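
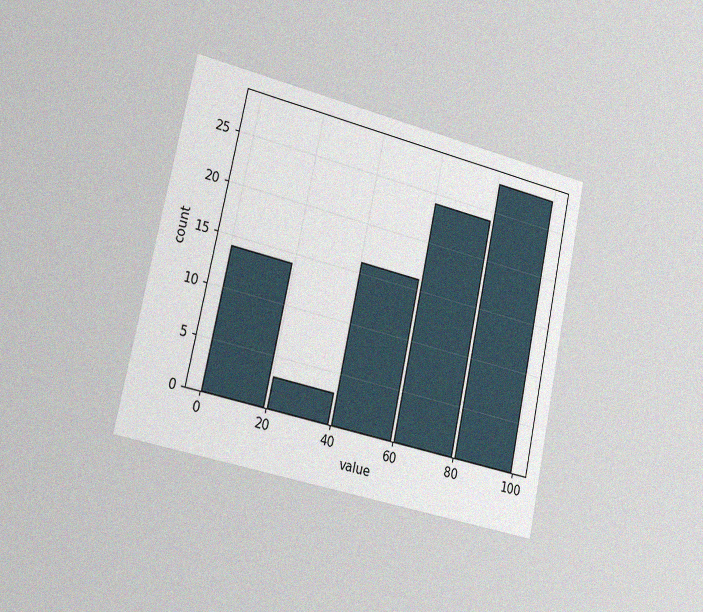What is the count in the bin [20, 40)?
The chart is tilted about 12° clockwise and viewed slightly from the left, with some photo noise. The [20, 40) bin has height 3.

3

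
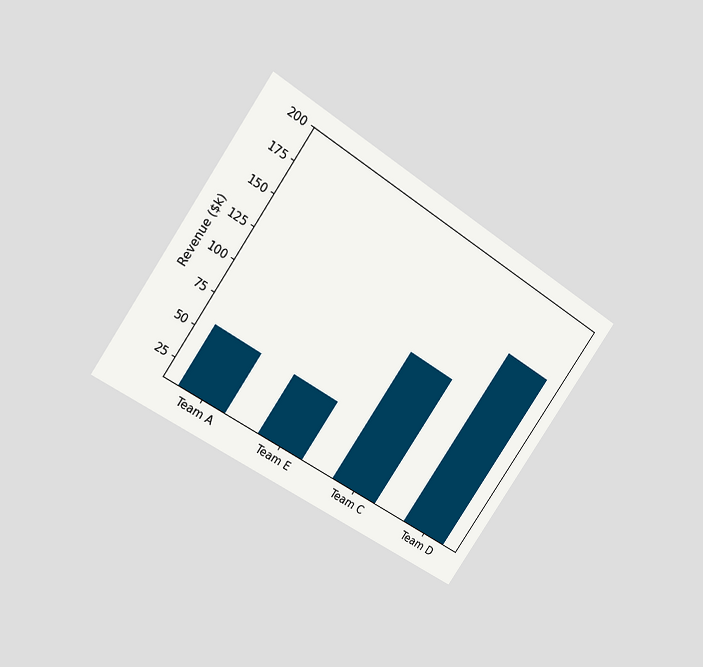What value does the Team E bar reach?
The chart is tilted about 34° clockwise and viewed at a slight angle. Reading along the chart's y-axis, the Team E bar reaches $57k.

$57k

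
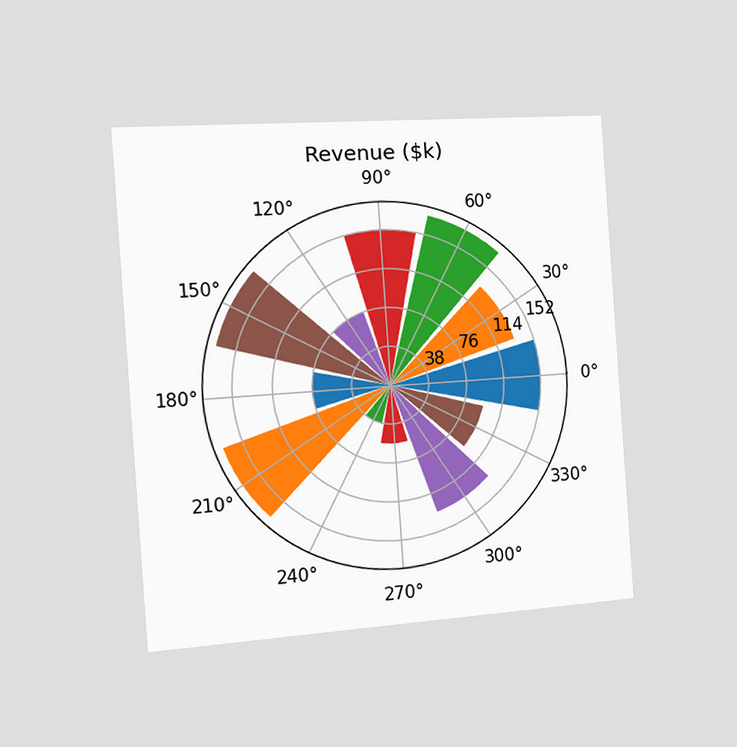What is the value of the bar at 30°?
The chart is tilted about 4° counter-clockwise and viewed slightly from the left. The bar at 30° reaches $133k on the radial axis.

$133k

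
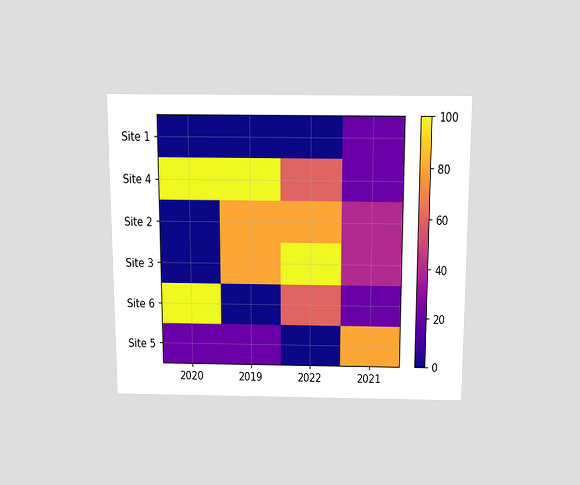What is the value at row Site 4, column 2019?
100

The chart is viewed slightly from above. Matching cell (Site 4, 2019) against the colorbar gives 100.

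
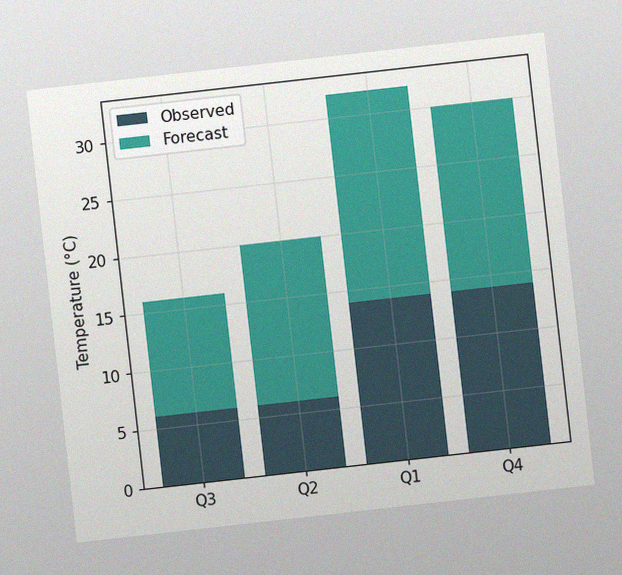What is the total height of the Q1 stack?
32°C

The chart is tilted about 6° counter-clockwise, with some photo noise. The Q1 stack's top reaches 32°C on the y-axis.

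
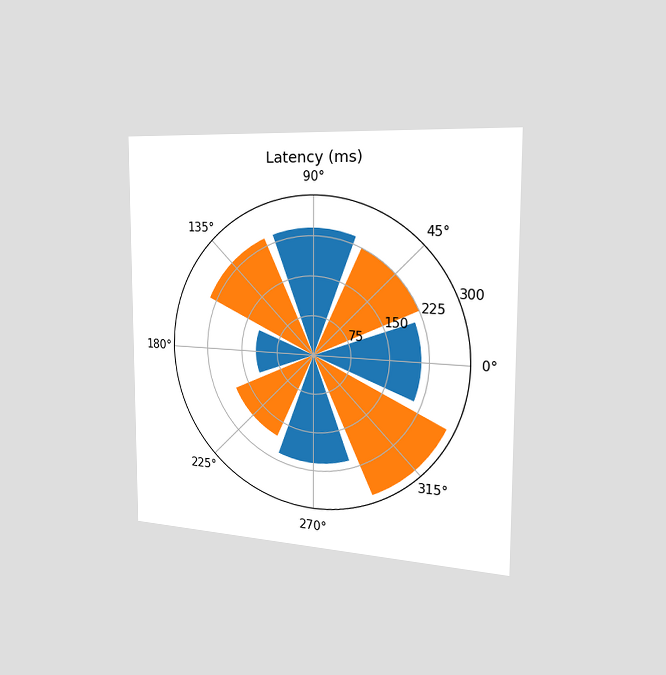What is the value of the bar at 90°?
The chart is viewed slightly from the right. The bar at 90° reaches 240ms on the radial axis.

240ms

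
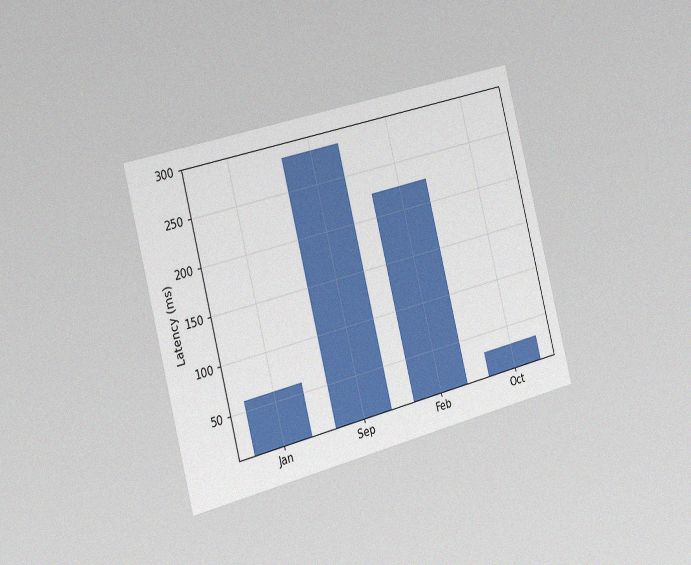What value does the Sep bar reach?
285ms

The chart is tilted about 14° counter-clockwise and viewed slightly from the left, with some photo noise. Reading along the chart's y-axis, the Sep bar reaches 285ms.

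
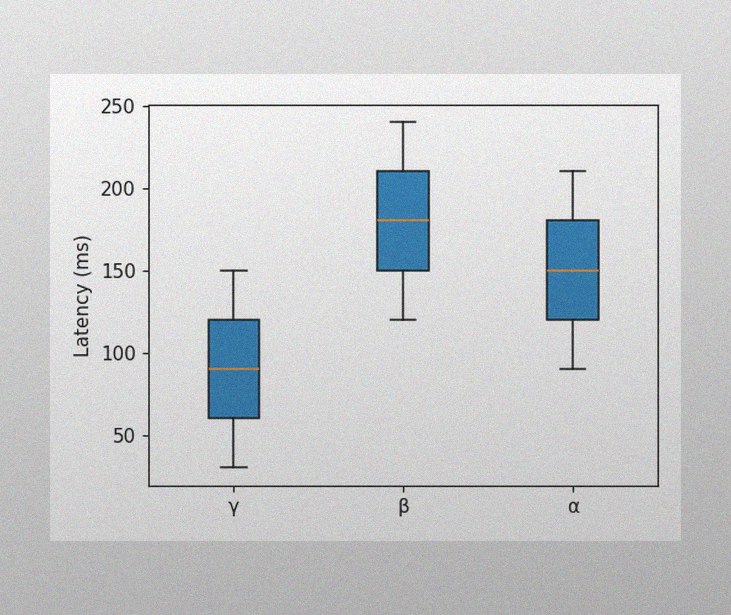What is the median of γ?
The image has some photo noise and uneven lighting. The median line in the γ box sits at 90ms.

90ms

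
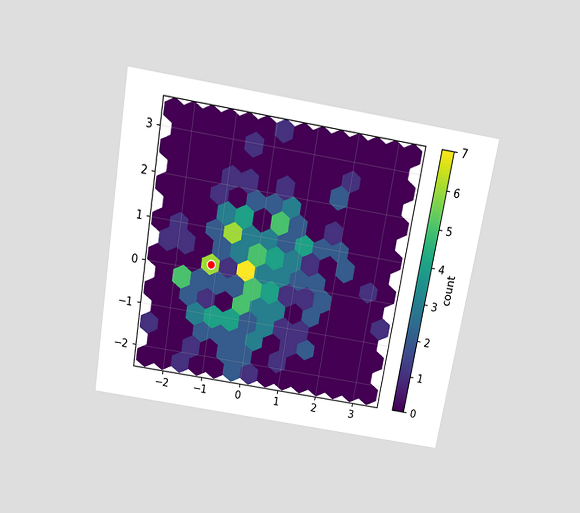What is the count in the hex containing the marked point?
The chart is tilted about 10° clockwise and viewed slightly from above. The marked hex reads 6 on the colorbar.

6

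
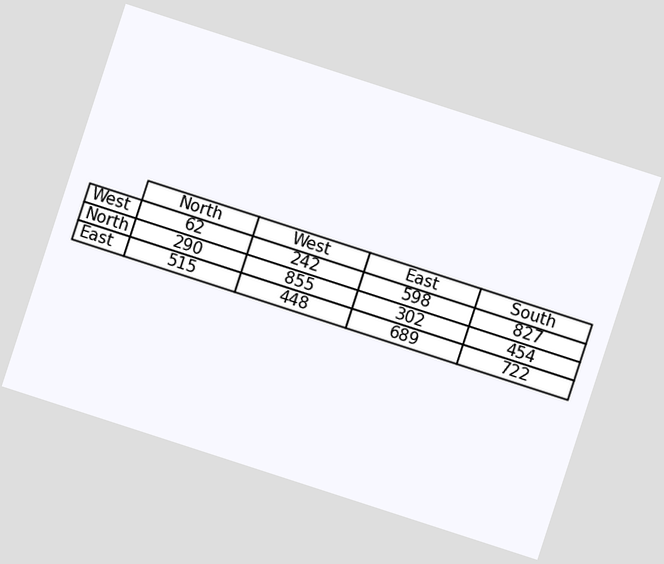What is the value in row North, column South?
The chart is tilted about 18° clockwise. The (North, South) cell reads 454.

454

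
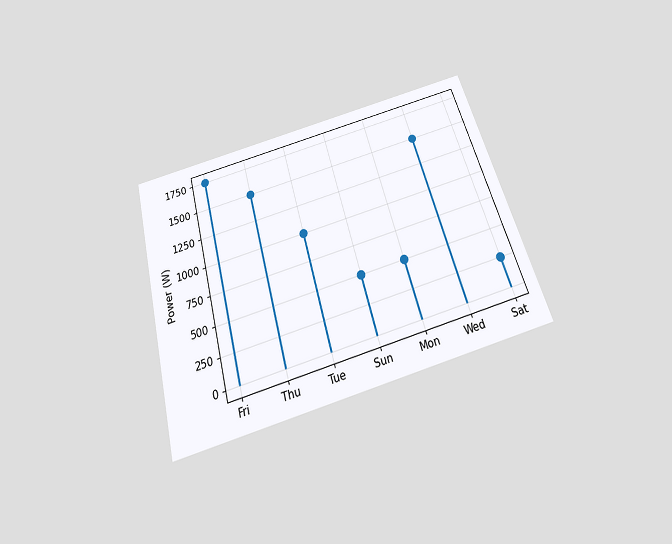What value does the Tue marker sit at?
The chart is tilted about 16° counter-clockwise and viewed slightly from below. The Tue marker sits at 1000W.

1000W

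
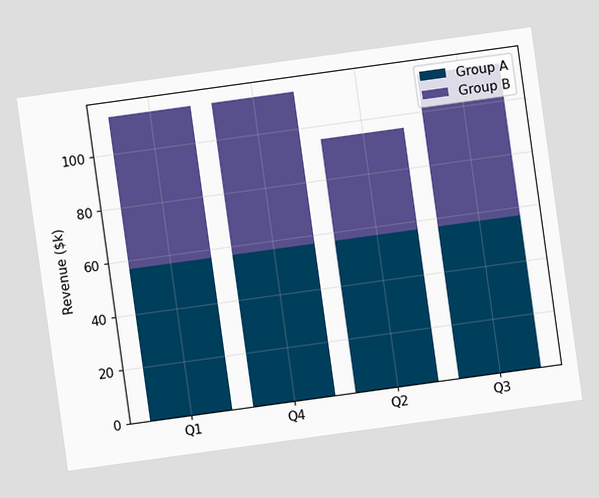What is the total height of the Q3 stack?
$114k

The chart is tilted about 8° counter-clockwise. The Q3 stack's top reaches $114k on the y-axis.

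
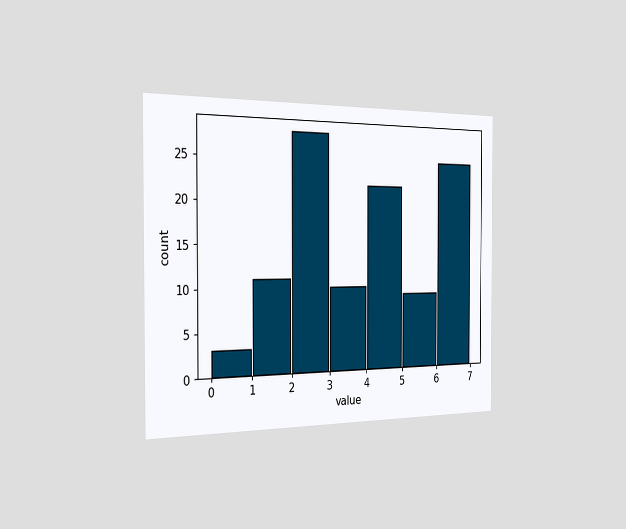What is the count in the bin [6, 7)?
The chart is viewed slightly from the left. The [6, 7) bin has height 25.

25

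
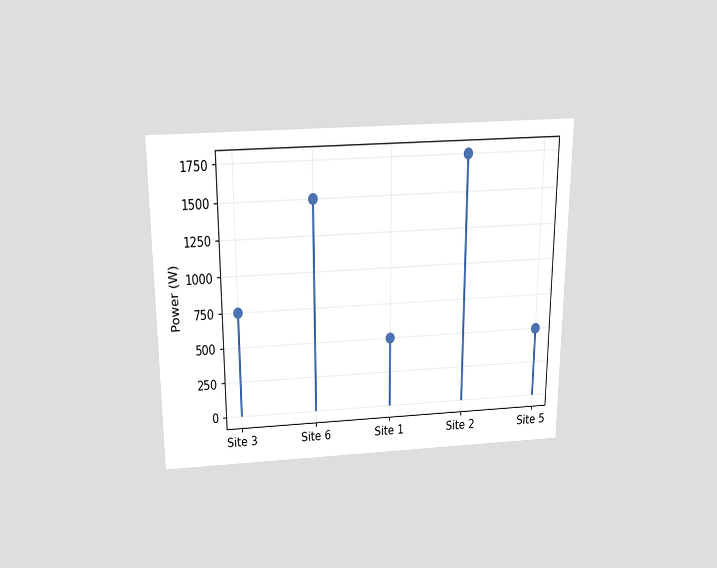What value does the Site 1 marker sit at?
500W

The chart is viewed slightly from above. The Site 1 marker sits at 500W.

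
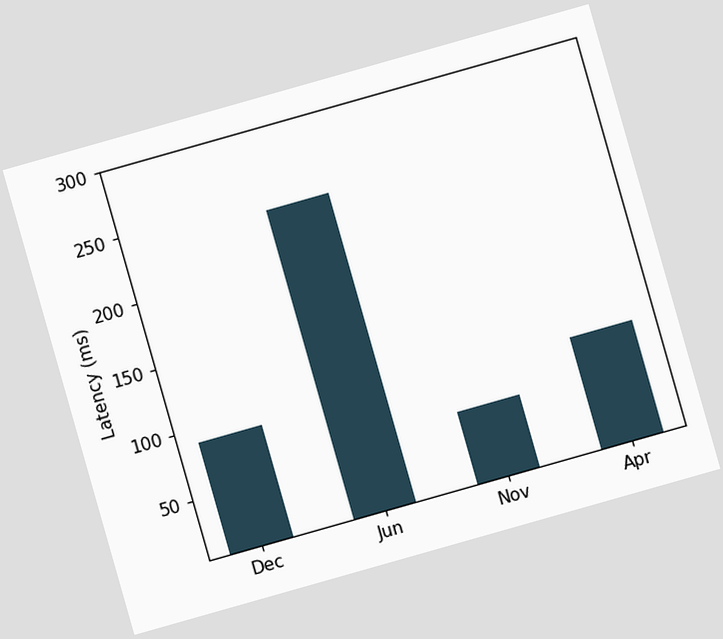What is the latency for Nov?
The chart is tilted about 16° counter-clockwise. Reading along the chart's y-axis, the Nov bar reaches 60ms.

60ms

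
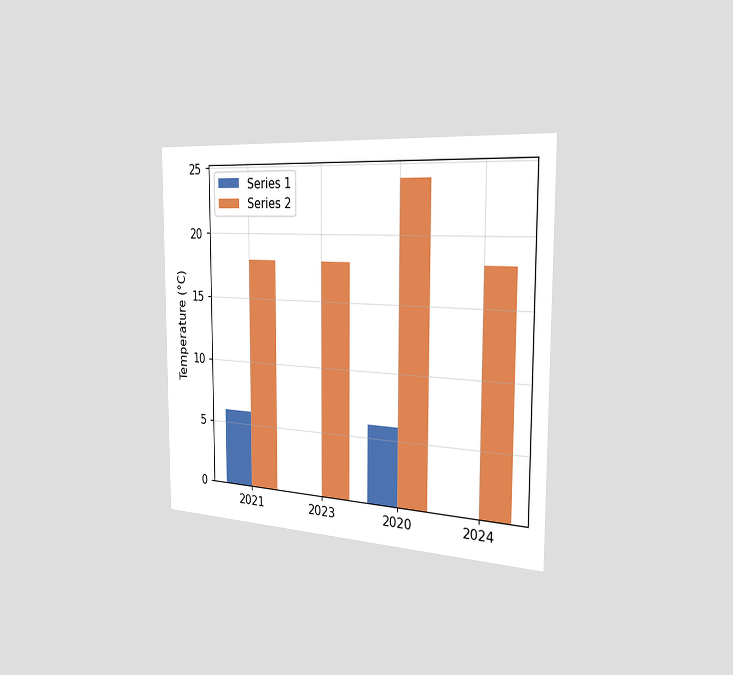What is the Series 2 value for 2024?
18°C

The chart is viewed slightly from the right. The Series 2 bar at 2024 reaches 18°C on the y-axis.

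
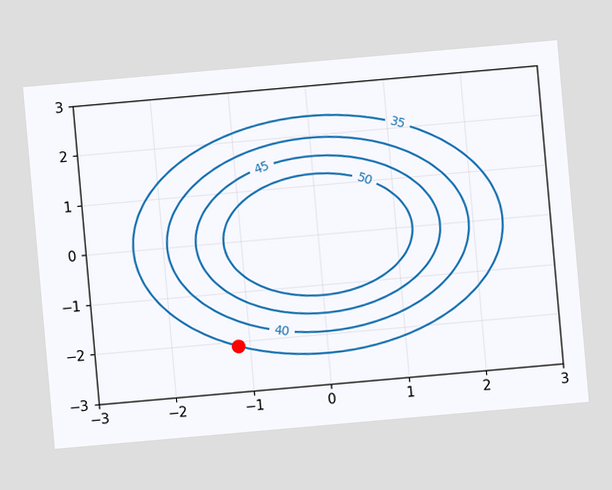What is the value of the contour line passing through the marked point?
The chart is tilted about 5° counter-clockwise. The marked point sits on the contour labelled 35.

35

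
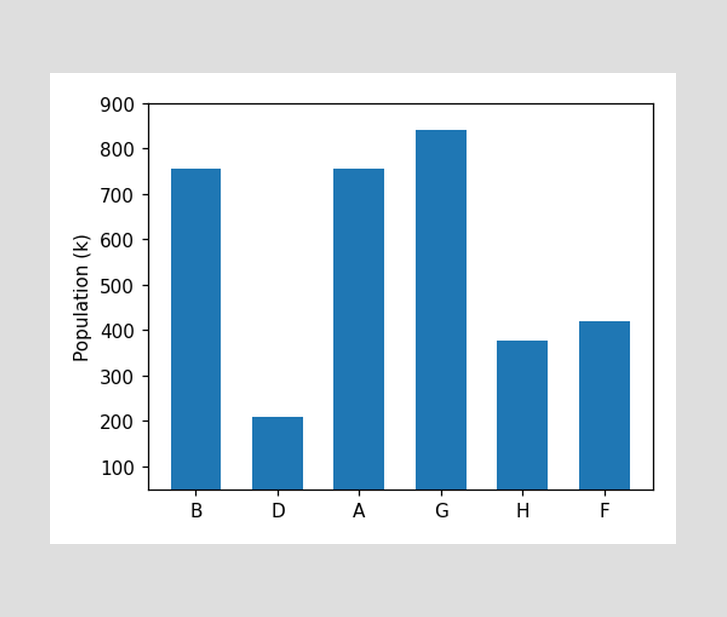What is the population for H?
378k

Reading along the chart's y-axis, the H bar reaches 378k.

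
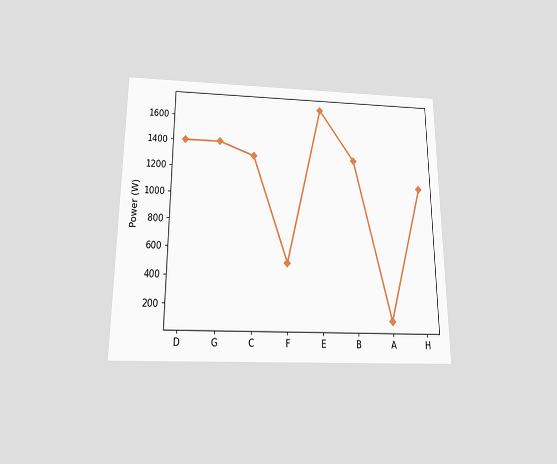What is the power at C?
The chart is viewed slightly from below. At C, the line is at 1300W.

1300W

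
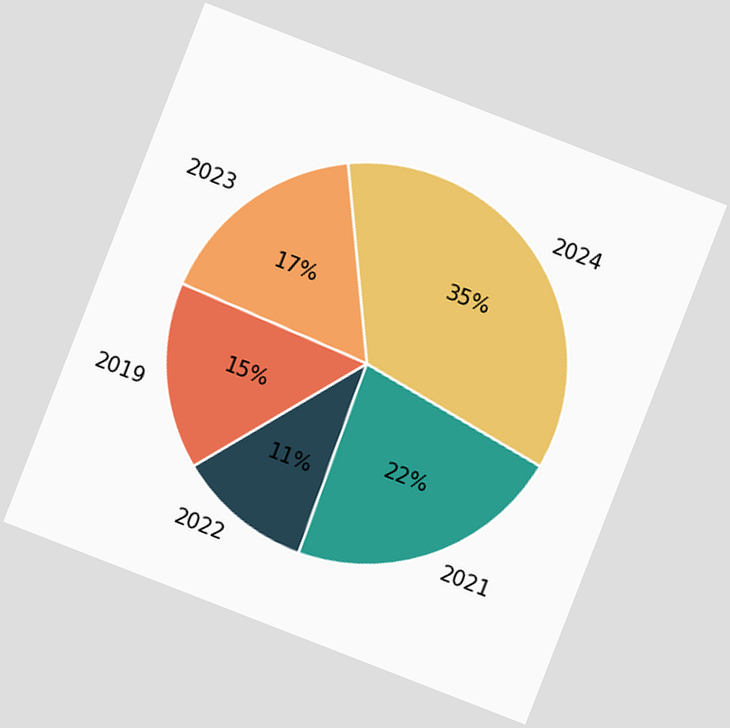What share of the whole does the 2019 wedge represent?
15%

The chart is tilted about 21° clockwise. The 2019 slice takes up 15% of the pie.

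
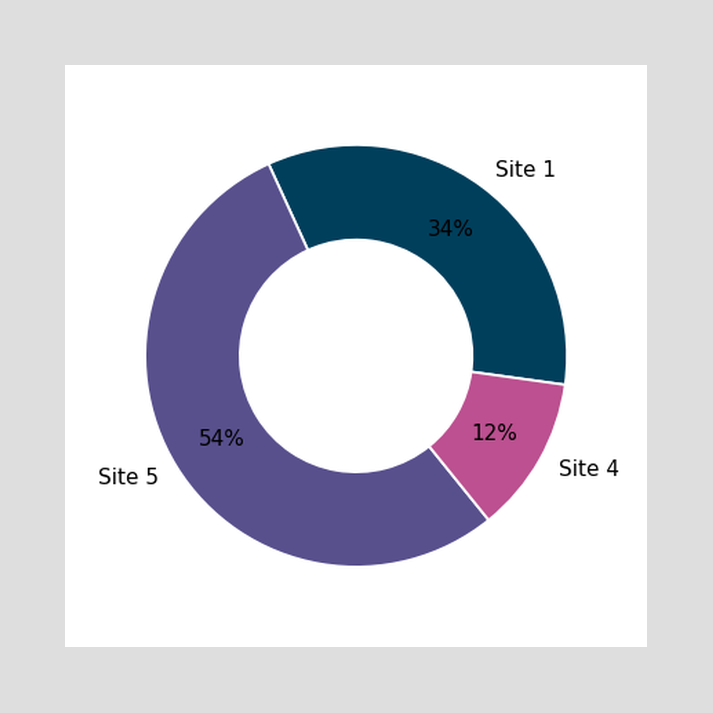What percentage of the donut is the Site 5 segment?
The Site 5 segment takes up 54% of the ring.

54%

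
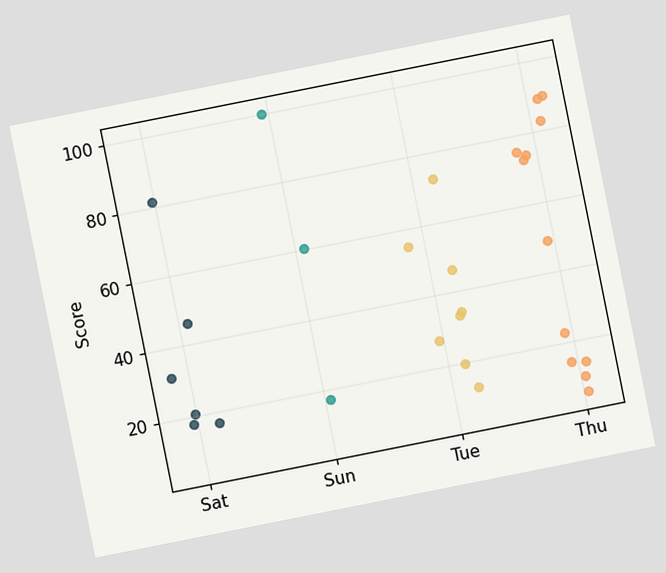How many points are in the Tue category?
8

The chart is tilted about 11° counter-clockwise. Counting the markers in the Tue column gives 8.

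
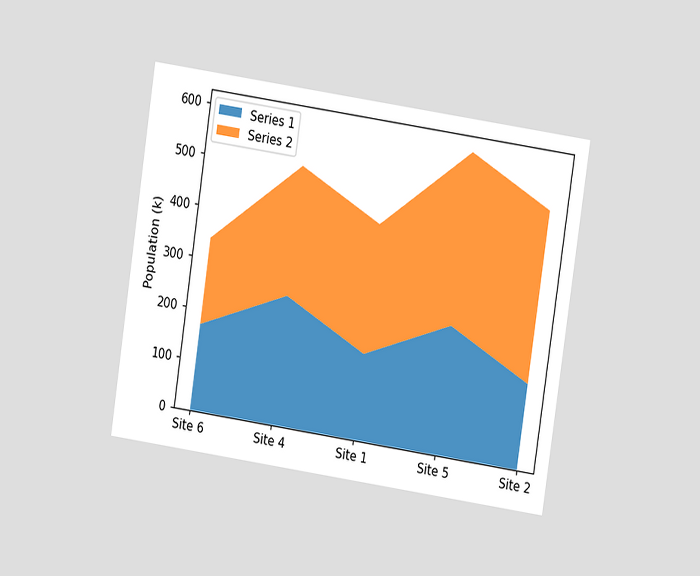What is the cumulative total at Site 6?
The chart is tilted about 9° clockwise and viewed at a slight angle. The stacked total at Site 6 reaches 340k.

340k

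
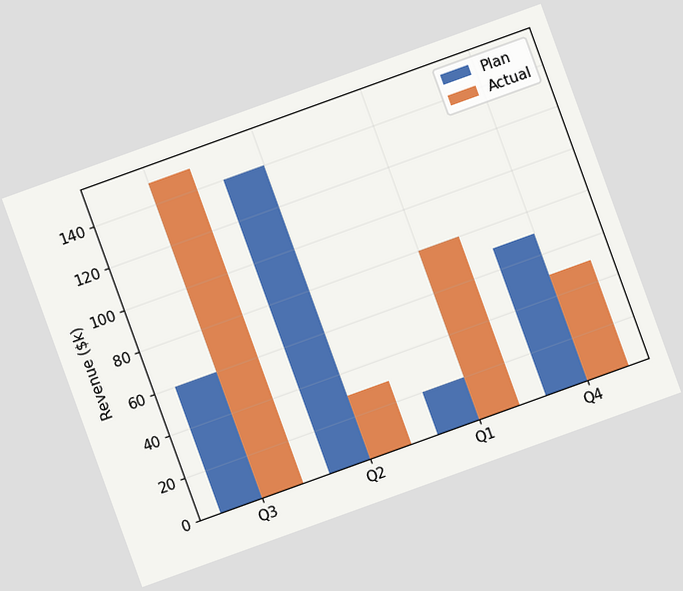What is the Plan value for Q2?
The chart is tilted about 20° counter-clockwise. The Plan bar at Q2 reaches $140k on the y-axis.

$140k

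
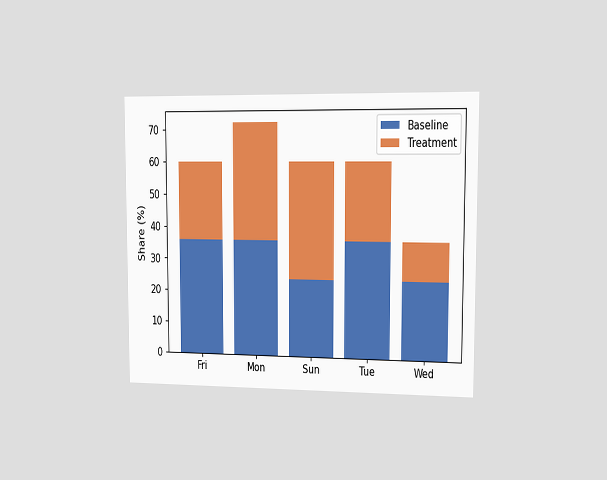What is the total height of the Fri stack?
60%

The chart is viewed slightly from the right. The Fri stack's top reaches 60% on the y-axis.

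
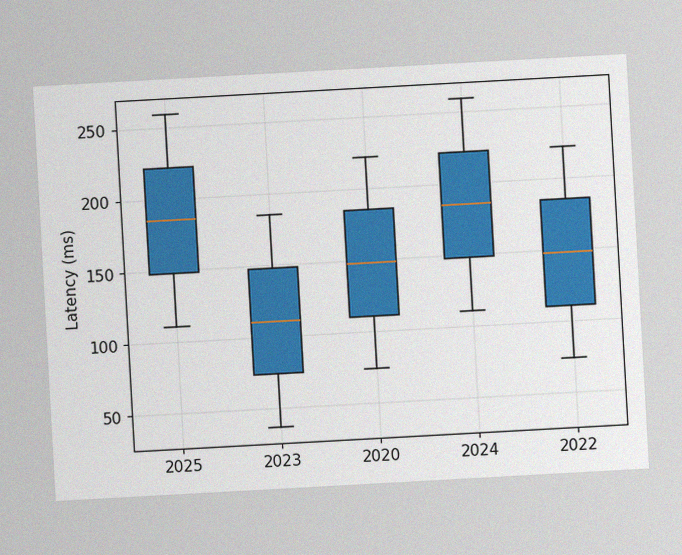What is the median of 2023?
The chart is tilted about 3° counter-clockwise, with some photo noise. The median line in the 2023 box sits at 111ms.

111ms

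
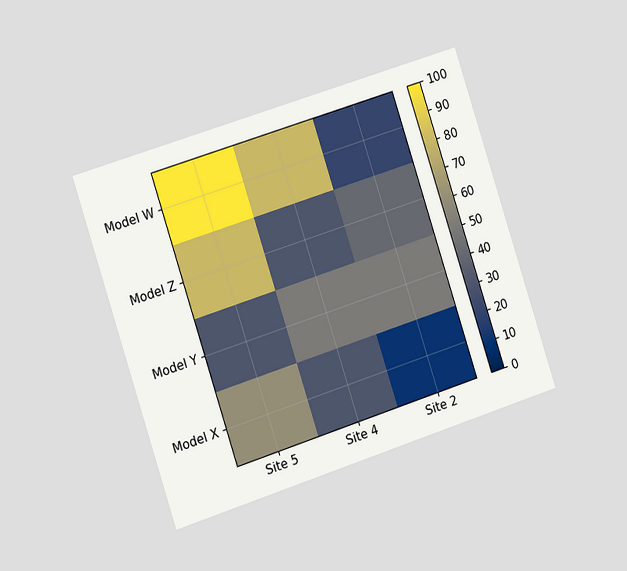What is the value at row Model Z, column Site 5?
80

The chart is tilted about 18° counter-clockwise and viewed slightly from the left. Matching cell (Model Z, Site 5) against the colorbar gives 80.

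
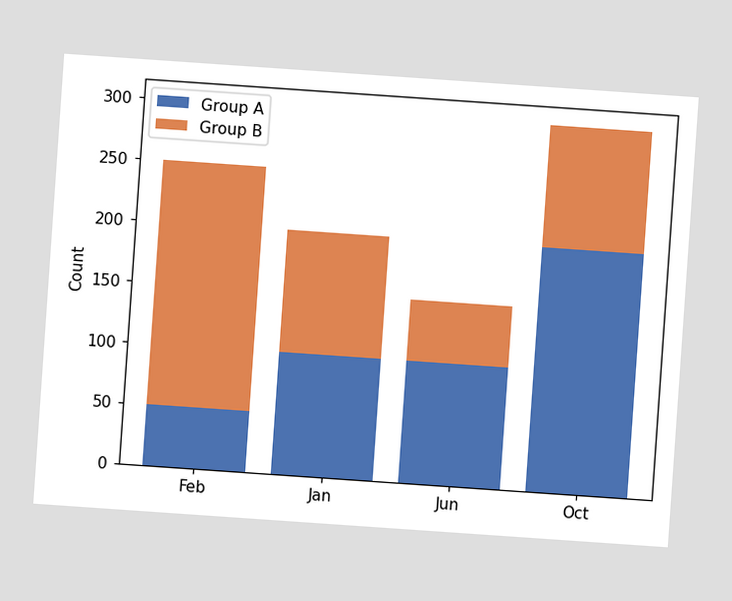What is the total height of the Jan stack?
200

The chart is tilted about 4° clockwise. The Jan stack's top reaches 200 on the y-axis.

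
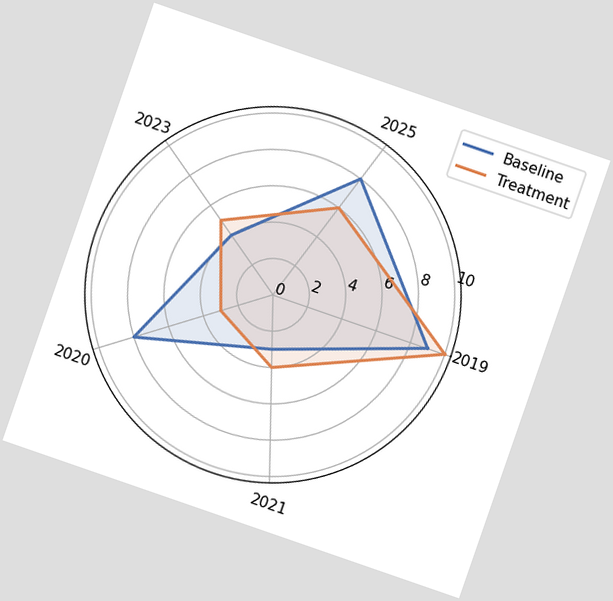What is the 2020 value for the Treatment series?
3

The chart is tilted about 19° clockwise. On the 2020 axis, Treatment reaches 3.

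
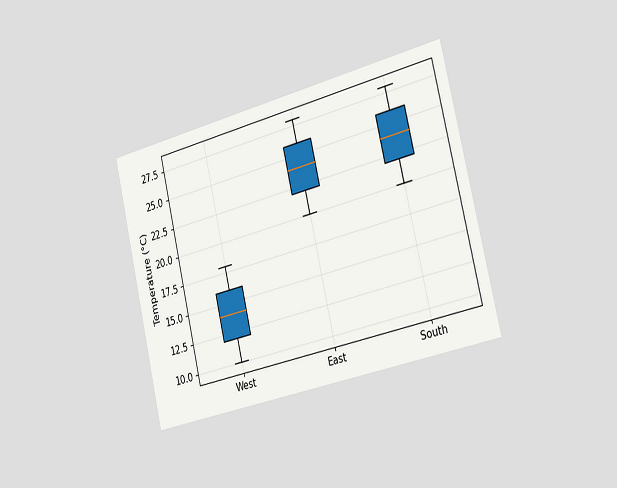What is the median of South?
The chart is tilted about 13° counter-clockwise and viewed slightly from the right. The median line in the South box sits at 24°C.

24°C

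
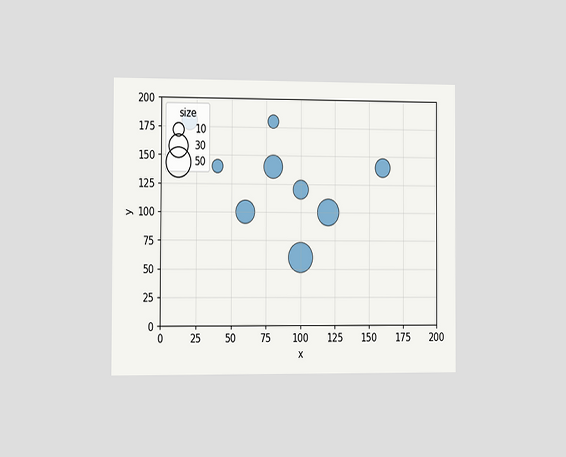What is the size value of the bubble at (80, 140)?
30

The chart is viewed at a slight angle. Matching the bubble at (80, 140) against the size legend gives 30.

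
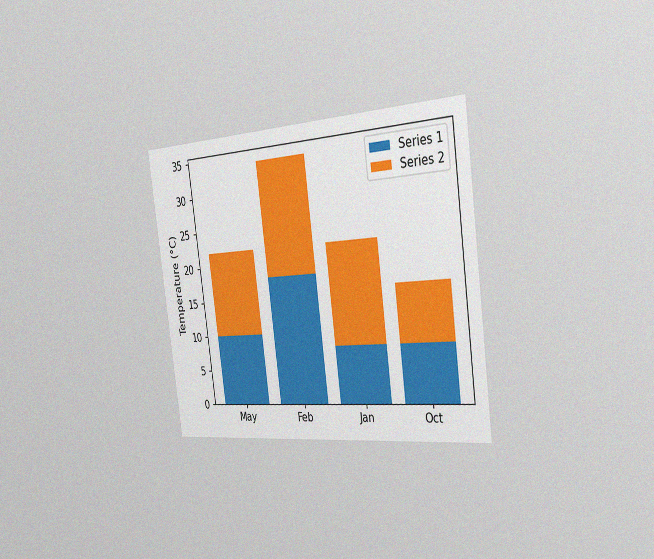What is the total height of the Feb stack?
34°C

The chart is tilted about 8° counter-clockwise and viewed slightly from the right, with some photo noise. The Feb stack's top reaches 34°C on the y-axis.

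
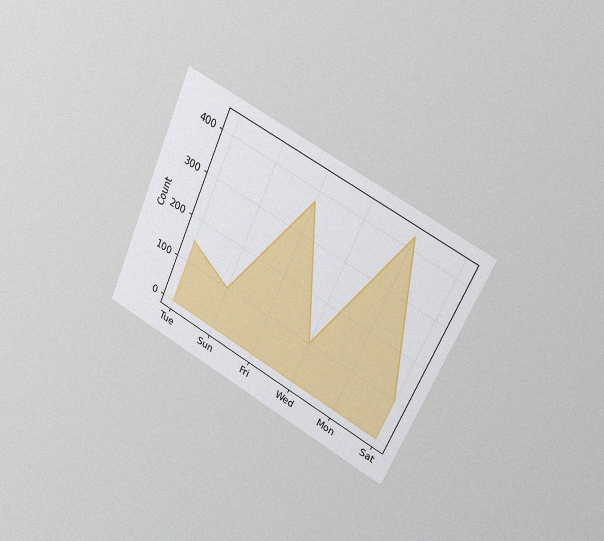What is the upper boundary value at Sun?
The chart is tilted about 24° clockwise and viewed slightly from the right, with some photo noise. At Sun the upper boundary is at 100.

100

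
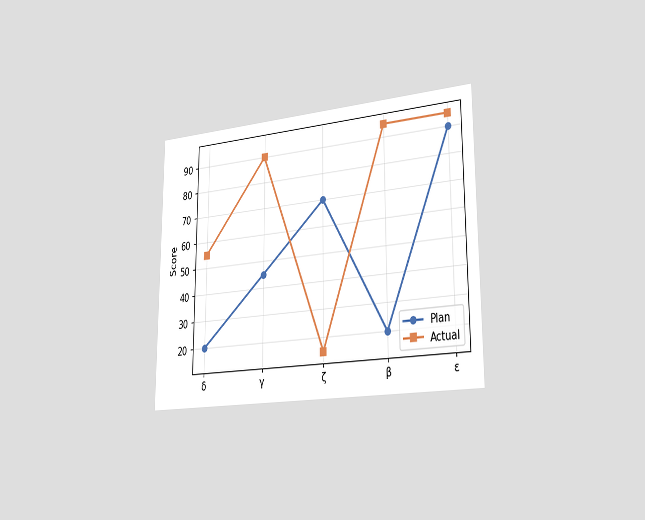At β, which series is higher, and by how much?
The chart is viewed slightly from the right. At β, Actual sits above the other line by 75.

Actual, by 75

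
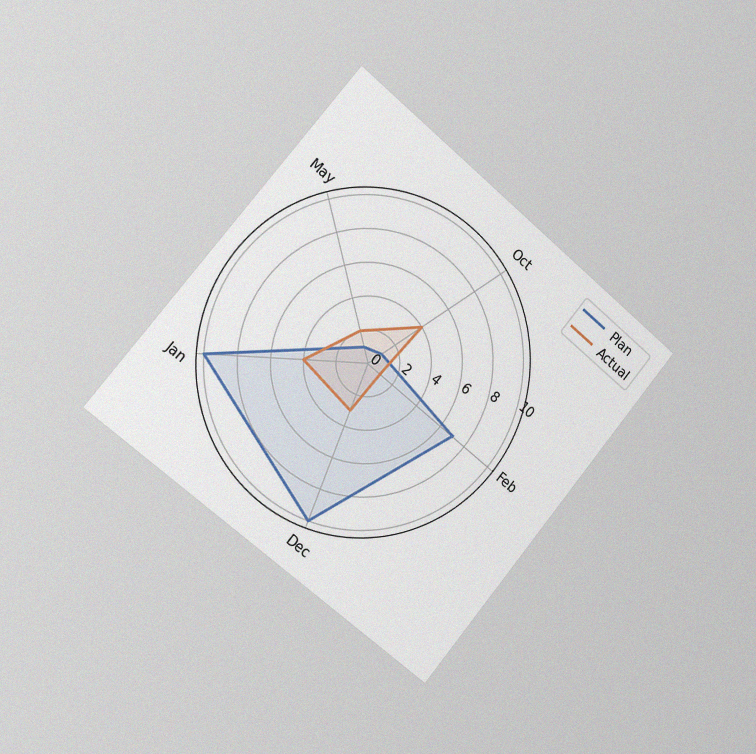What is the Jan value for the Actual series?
4

The chart is tilted about 40° clockwise and viewed slightly from the left, with some photo noise. On the Jan axis, Actual reaches 4.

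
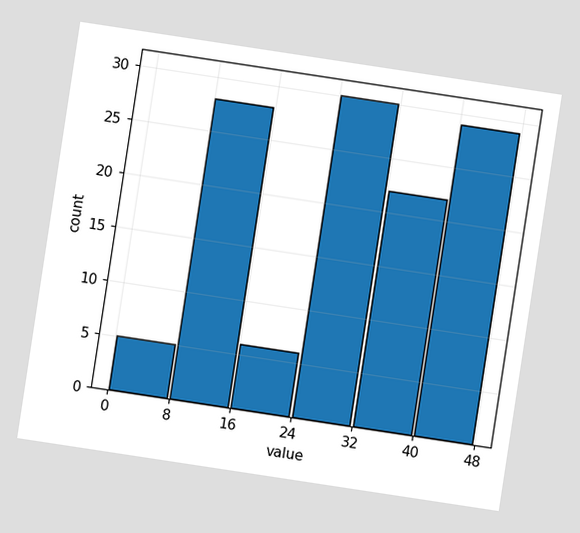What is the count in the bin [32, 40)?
22

The chart is tilted about 9° clockwise. The [32, 40) bin has height 22.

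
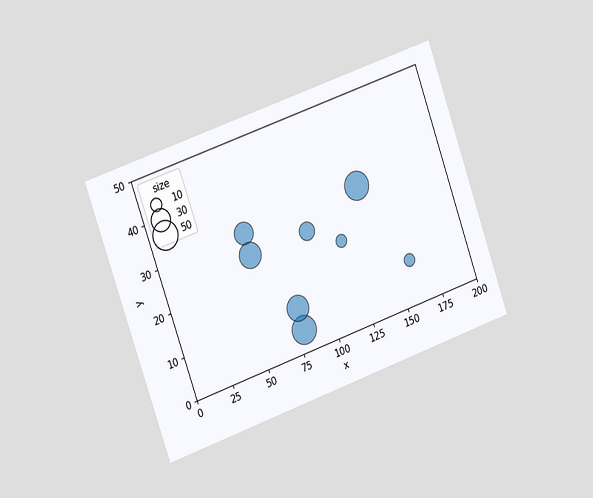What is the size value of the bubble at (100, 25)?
20

The chart is tilted about 19° counter-clockwise and viewed slightly from the left. Matching the bubble at (100, 25) against the size legend gives 20.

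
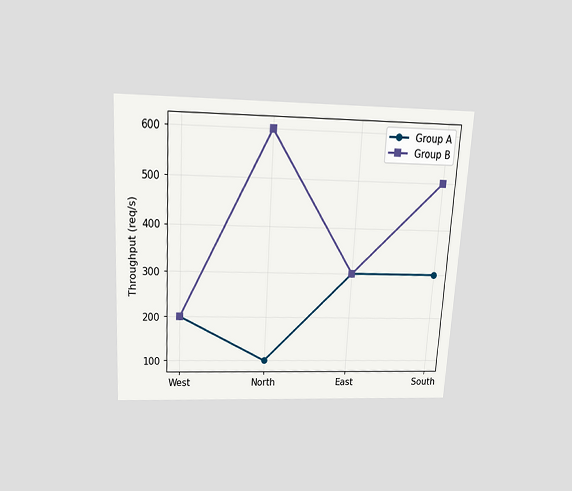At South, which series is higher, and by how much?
Group B, by 200req/s

The chart is tilted about 3° clockwise and viewed slightly from above. At South, Group B sits above the other line by 200req/s.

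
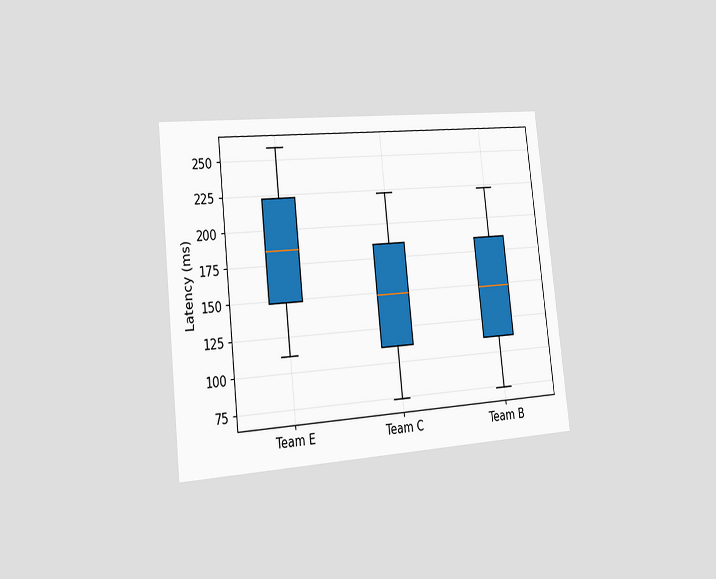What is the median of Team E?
The chart is tilted about 6° counter-clockwise and viewed slightly from the left. The median line in the Team E box sits at 185ms.

185ms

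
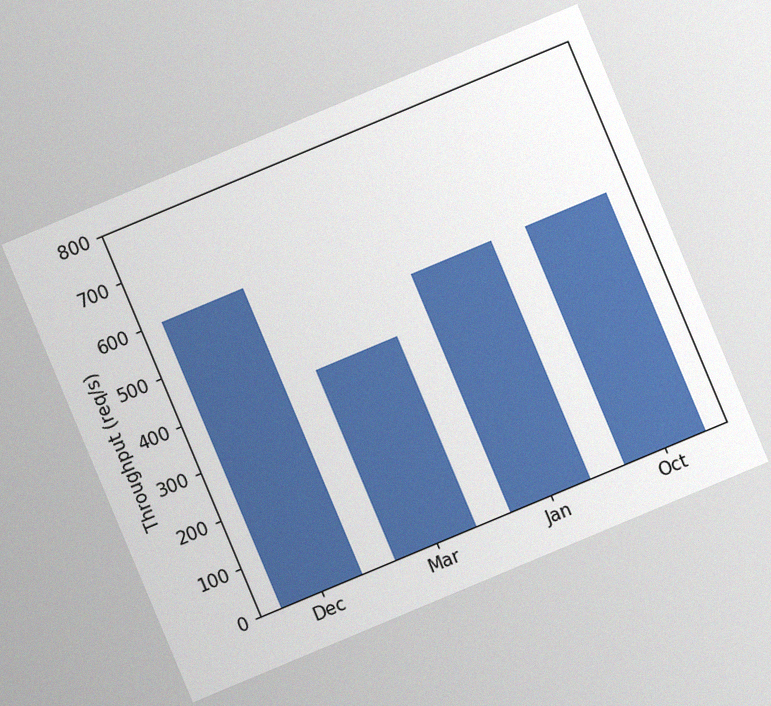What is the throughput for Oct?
500req/s

The chart is tilted about 23° counter-clockwise, with some photo noise. Reading along the chart's y-axis, the Oct bar reaches 500req/s.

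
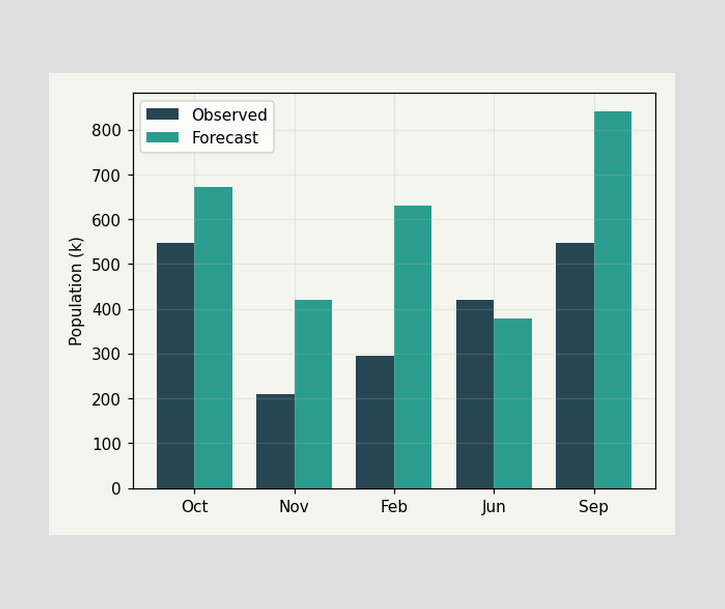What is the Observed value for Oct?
The Observed bar at Oct reaches 546k on the y-axis.

546k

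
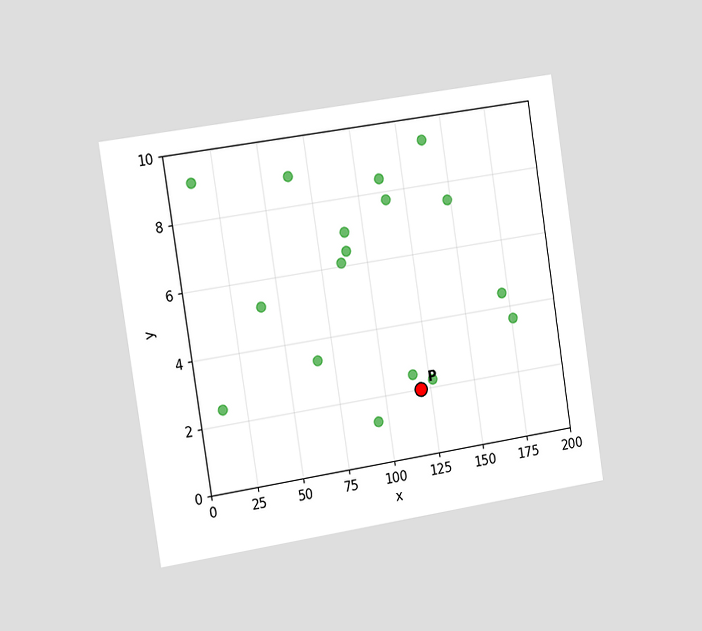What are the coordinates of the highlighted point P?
The chart is tilted about 9° counter-clockwise and viewed slightly from the left. Following the gridlines from P to each axis, P sits at (120, 2).

(120, 2)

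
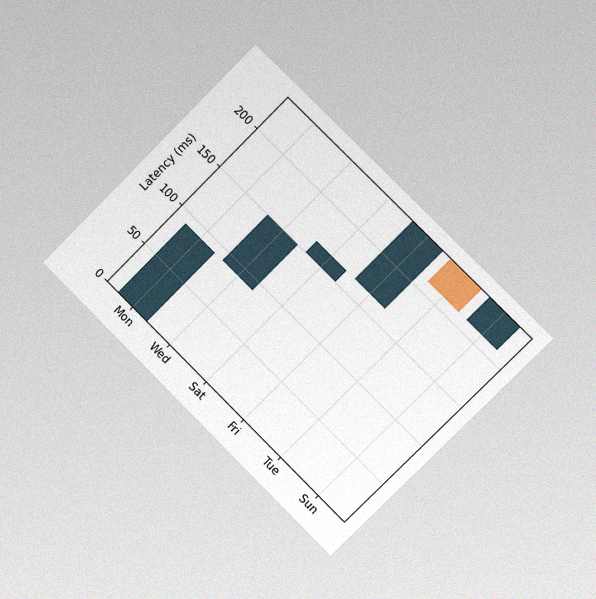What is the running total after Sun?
The chart is tilted about 45° clockwise and viewed slightly from the right, with some photo noise. After Sun the running total reaches 240ms.

240ms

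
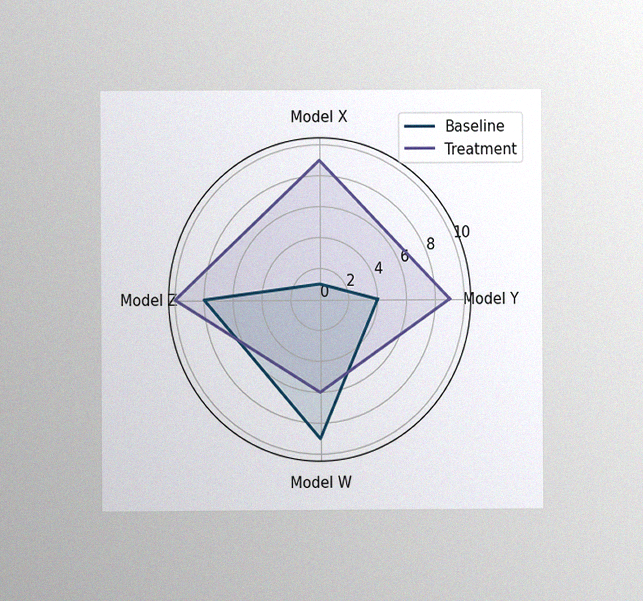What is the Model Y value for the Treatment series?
9

The chart is viewed at a slight angle, with some photo noise. On the Model Y axis, Treatment reaches 9.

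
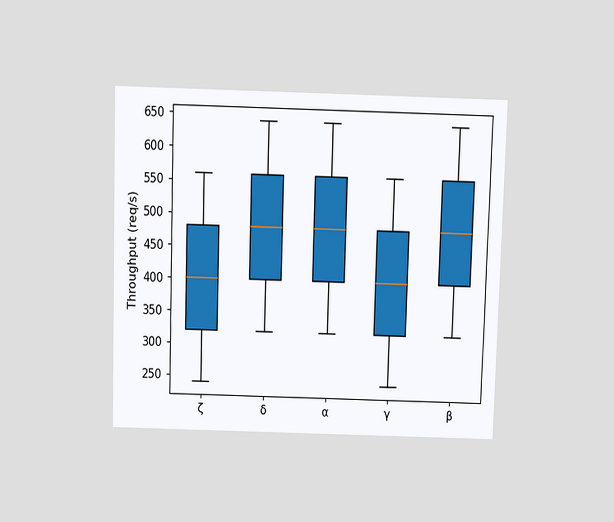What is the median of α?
480req/s

The chart is viewed slightly from above. The median line in the α box sits at 480req/s.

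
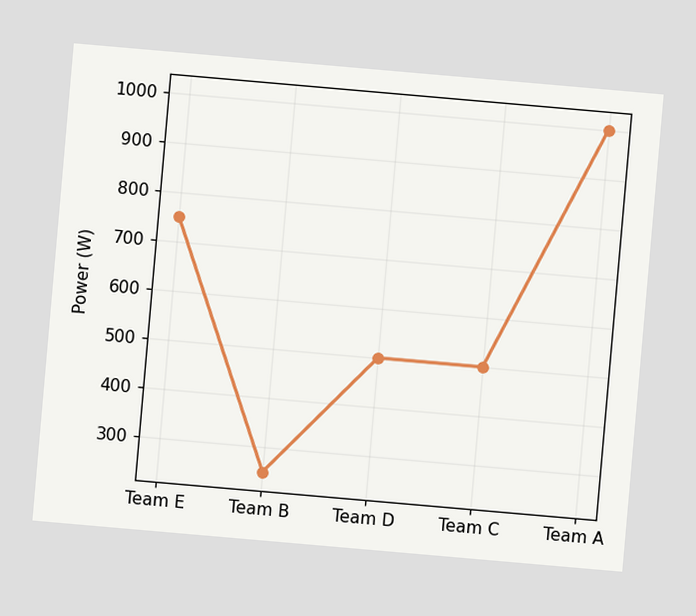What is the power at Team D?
500W

The chart is tilted about 5° clockwise. At Team D, the line is at 500W.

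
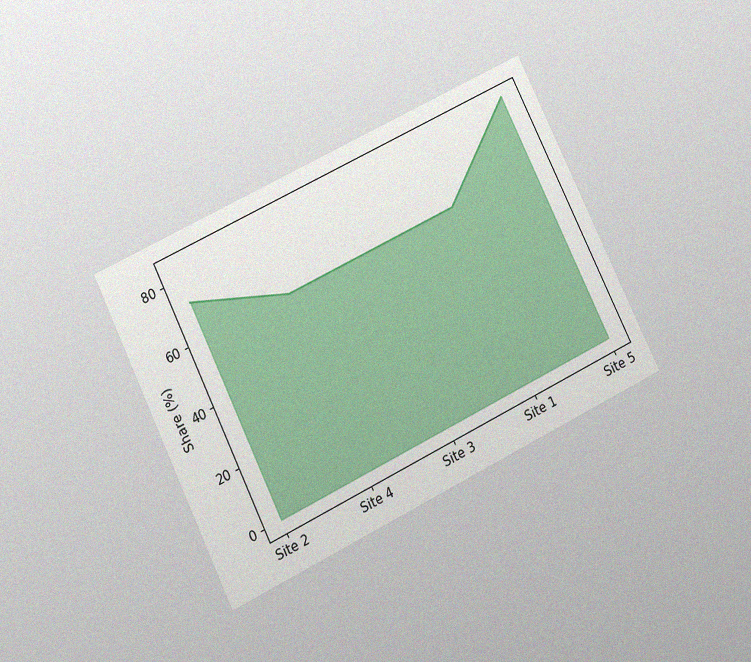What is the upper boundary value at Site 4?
The chart is tilted about 26° counter-clockwise and viewed slightly from below, with some photo noise. At Site 4 the upper boundary is at 60%.

60%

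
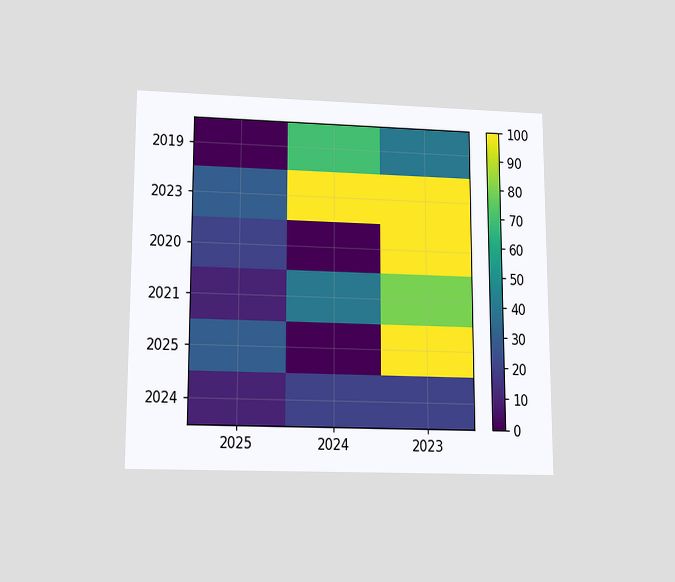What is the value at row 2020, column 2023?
100

The chart is viewed slightly from below. Matching cell (2020, 2023) against the colorbar gives 100.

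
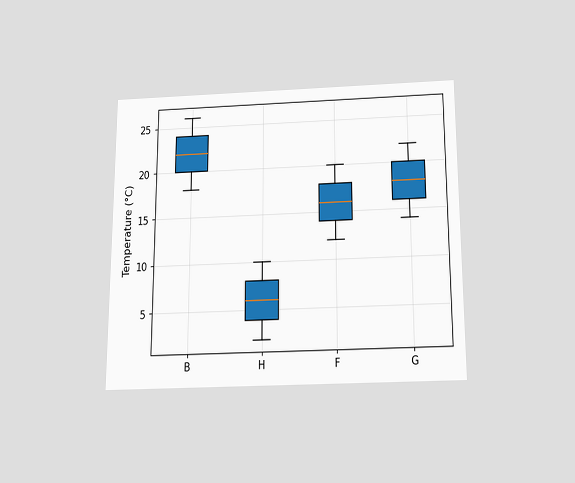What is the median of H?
6°C

The chart is viewed slightly from below. The median line in the H box sits at 6°C.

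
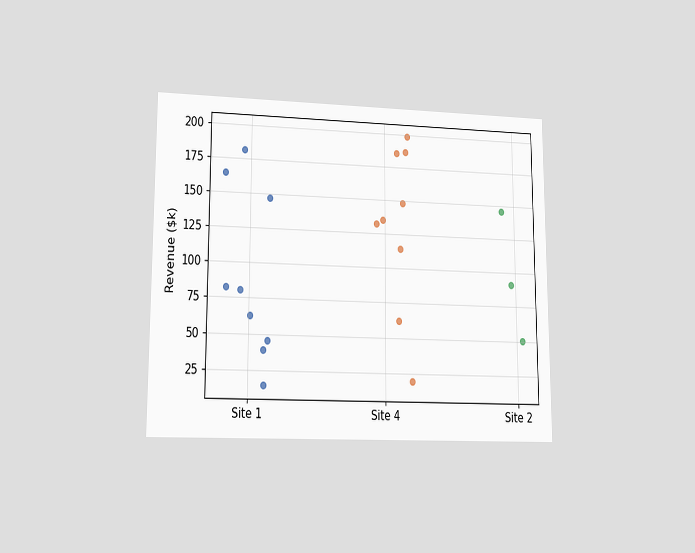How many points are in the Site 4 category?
9

The chart is viewed at a slight angle. Counting the markers in the Site 4 column gives 9.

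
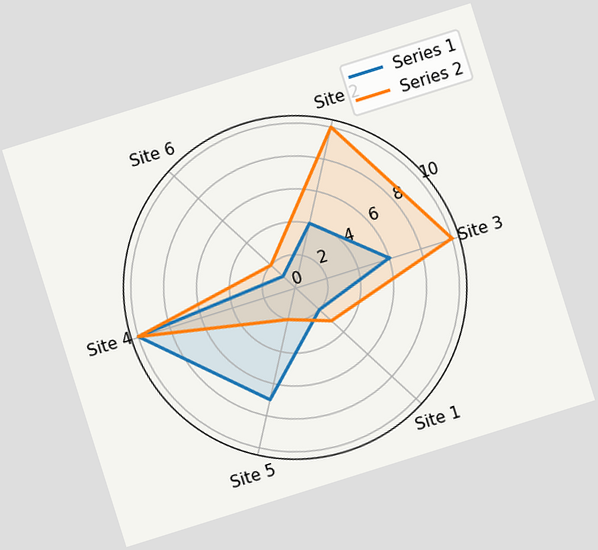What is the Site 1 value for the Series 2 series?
3

The chart is tilted about 17° counter-clockwise. On the Site 1 axis, Series 2 reaches 3.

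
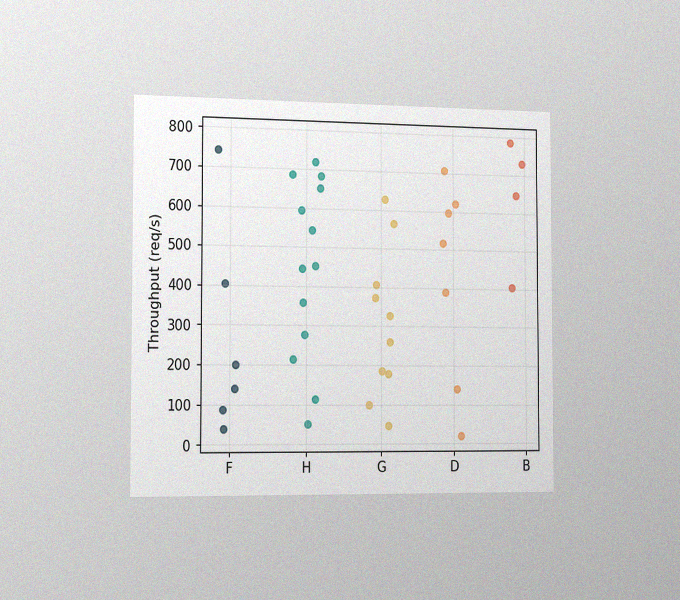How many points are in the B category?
4

The chart is viewed slightly from the left, with some photo noise. Counting the markers in the B column gives 4.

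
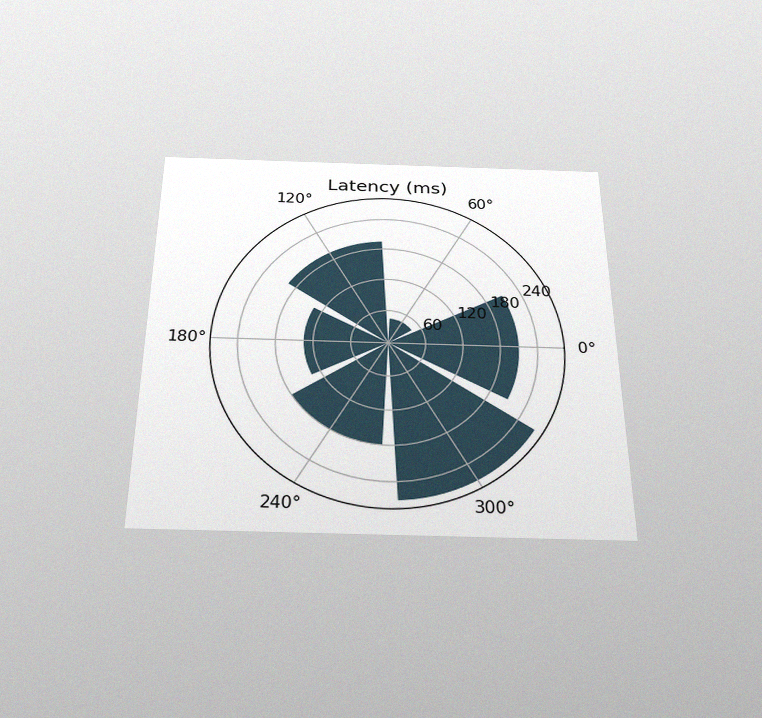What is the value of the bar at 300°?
The chart is viewed slightly from below, with some photo noise. The bar at 300° reaches 270ms on the radial axis.

270ms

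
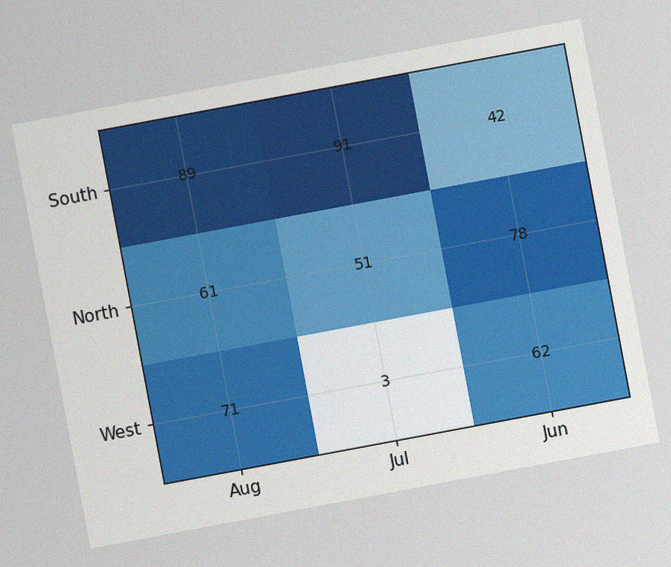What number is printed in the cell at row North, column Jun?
The chart is tilted about 11° counter-clockwise, with some photo noise. The (North, Jun) cell reads 78.

78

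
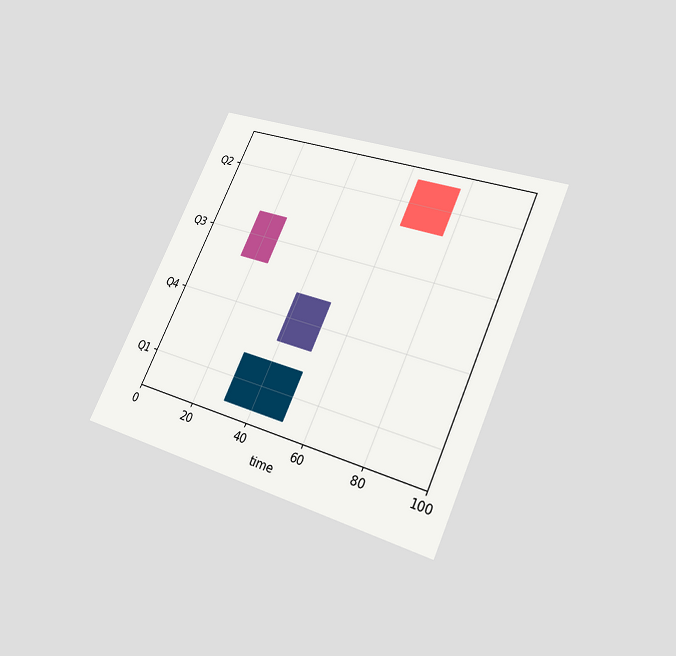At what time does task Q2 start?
The chart is tilted about 24° clockwise and viewed slightly from below. The Q2 bar begins at t=63.

63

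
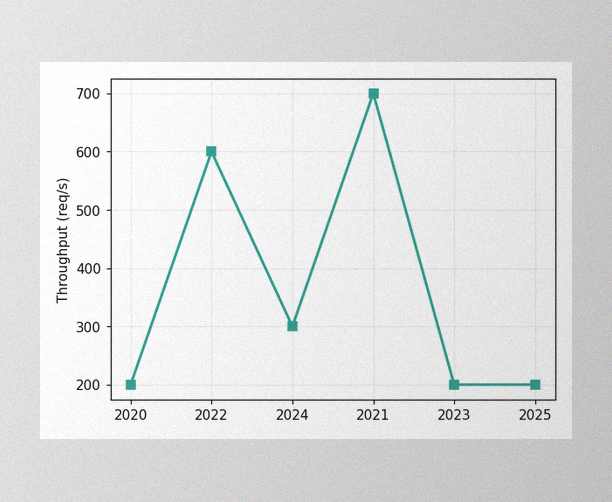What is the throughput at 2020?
The image has some photo noise and uneven lighting. At 2020, the line is at 200req/s.

200req/s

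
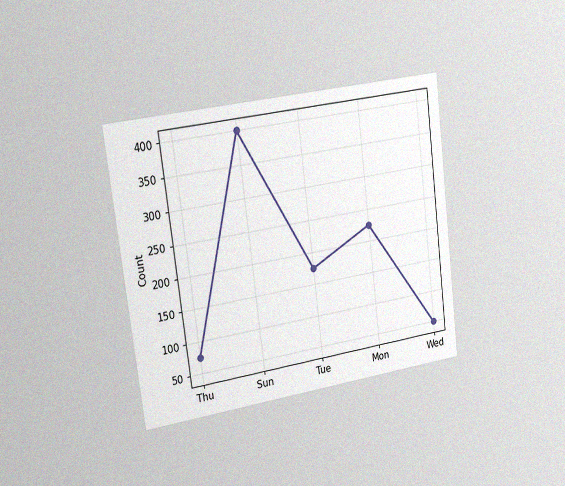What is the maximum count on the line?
The chart is tilted about 7° counter-clockwise and viewed slightly from the left, with some photo noise. The highest point is at Sun, and reading across to the y-axis gives 400.

400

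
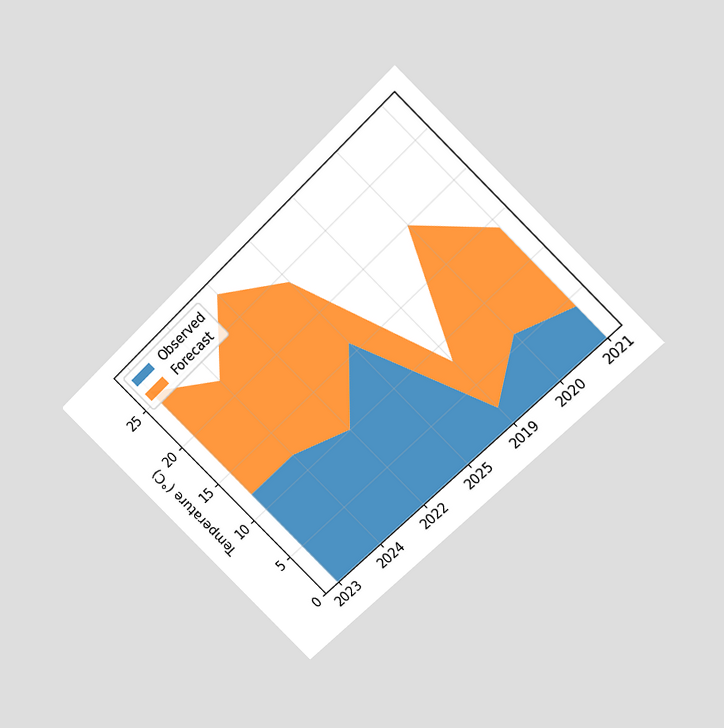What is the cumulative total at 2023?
The chart is tilted about 45° counter-clockwise and viewed at a slight angle. The stacked total at 2023 reaches 26°C.

26°C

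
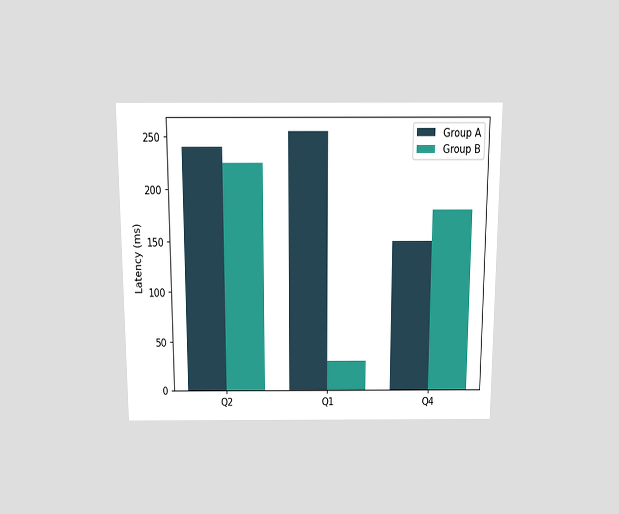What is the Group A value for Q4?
150ms

The chart is viewed slightly from above. The Group A bar at Q4 reaches 150ms on the y-axis.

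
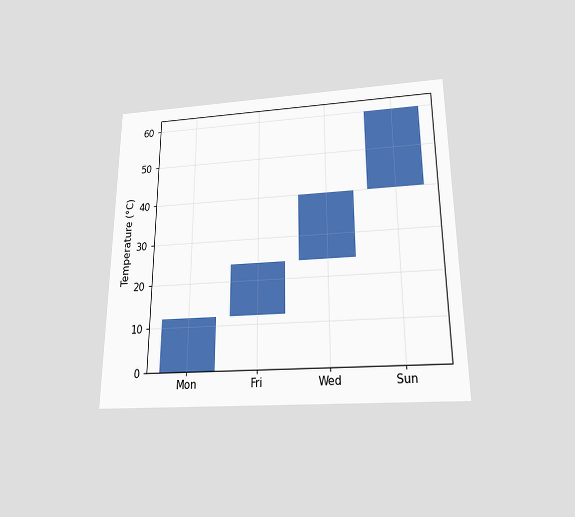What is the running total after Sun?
The chart is viewed slightly from below. After Sun the running total reaches 60°C.

60°C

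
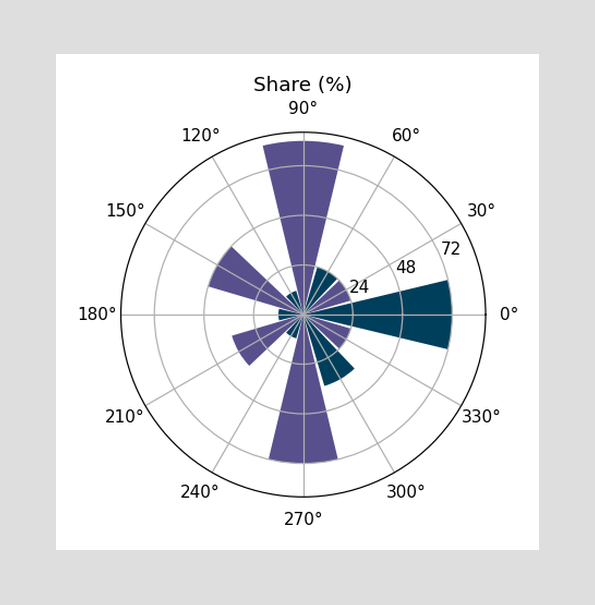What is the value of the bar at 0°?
The bar at 0° reaches 72% on the radial axis.

72%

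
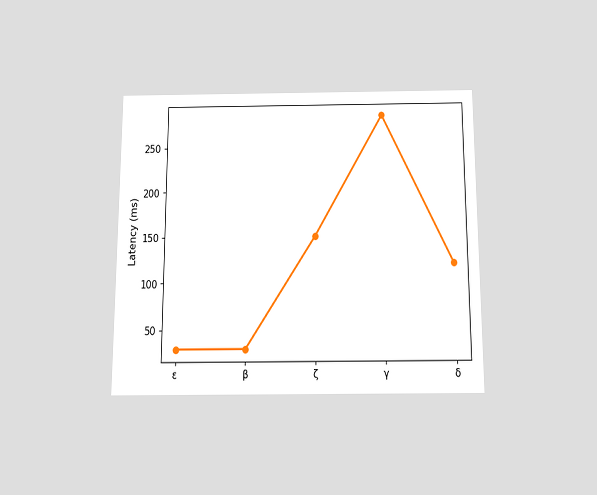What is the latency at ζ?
The chart is viewed slightly from below. At ζ, the line is at 150ms.

150ms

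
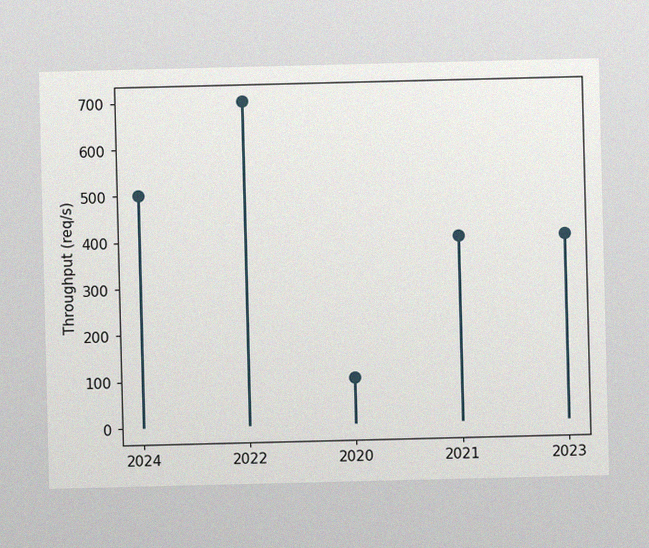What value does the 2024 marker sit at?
The image has some photo noise and uneven lighting. The 2024 marker sits at 500req/s.

500req/s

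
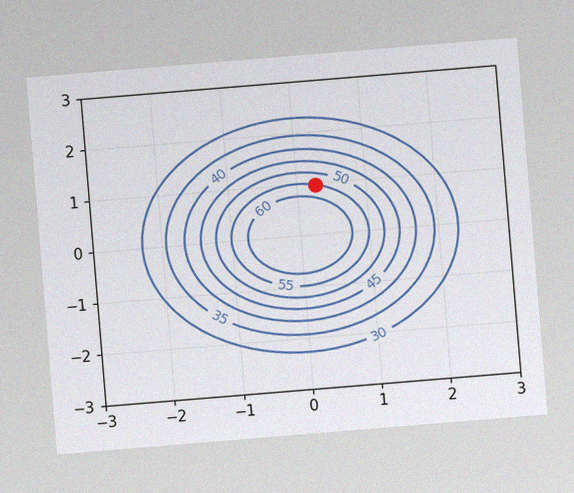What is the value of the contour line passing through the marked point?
The chart is tilted about 5° counter-clockwise, with some photo noise. The marked point sits on the contour labelled 55.

55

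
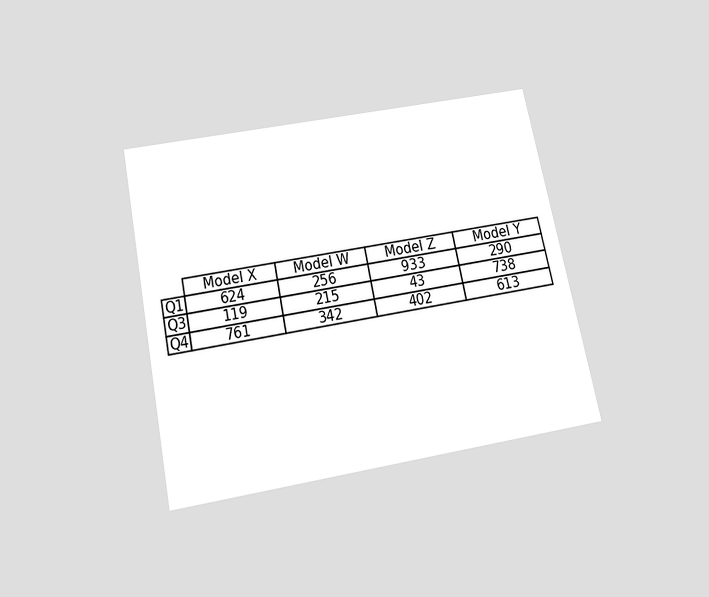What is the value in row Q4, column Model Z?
402

The chart is tilted about 12° counter-clockwise and viewed slightly from below. The (Q4, Model Z) cell reads 402.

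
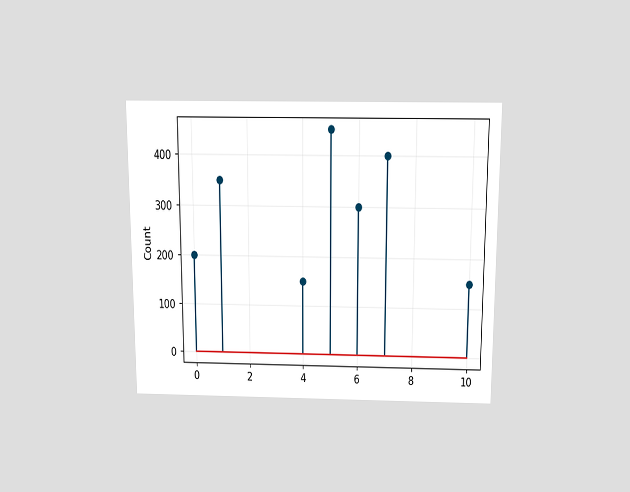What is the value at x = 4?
150

The chart is viewed slightly from above. The stem at x=4 reaches 150.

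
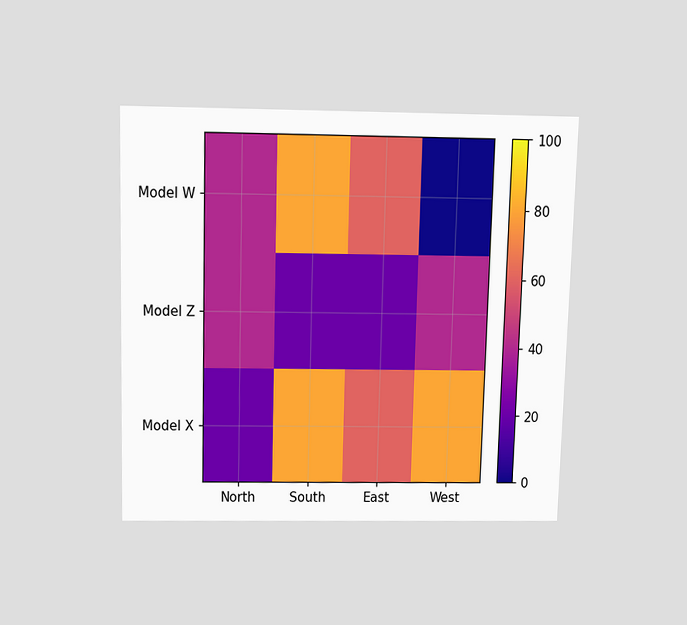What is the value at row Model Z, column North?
The chart is viewed slightly from above. Matching cell (Model Z, North) against the colorbar gives 40.

40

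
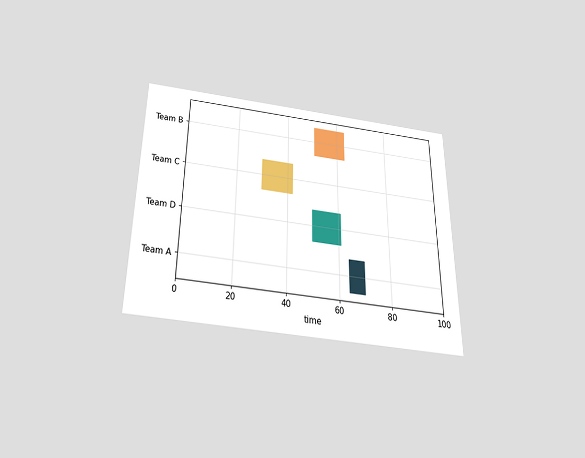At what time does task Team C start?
30

The chart is viewed slightly from below. The Team C bar begins at t=30.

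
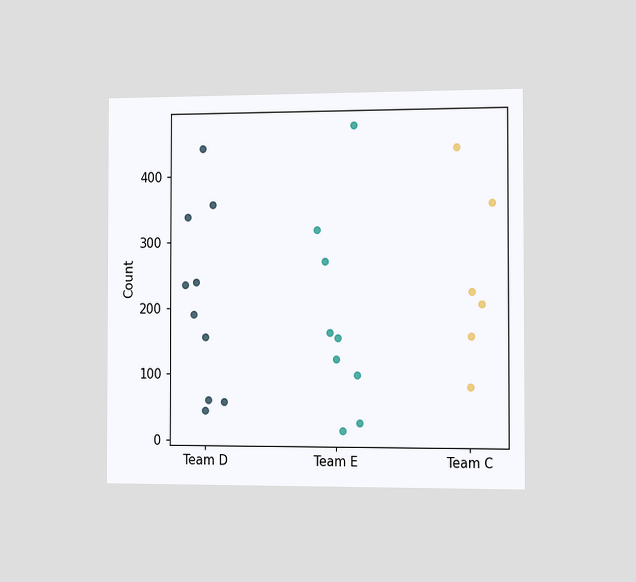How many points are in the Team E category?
9

The chart is viewed slightly from the right. Counting the markers in the Team E column gives 9.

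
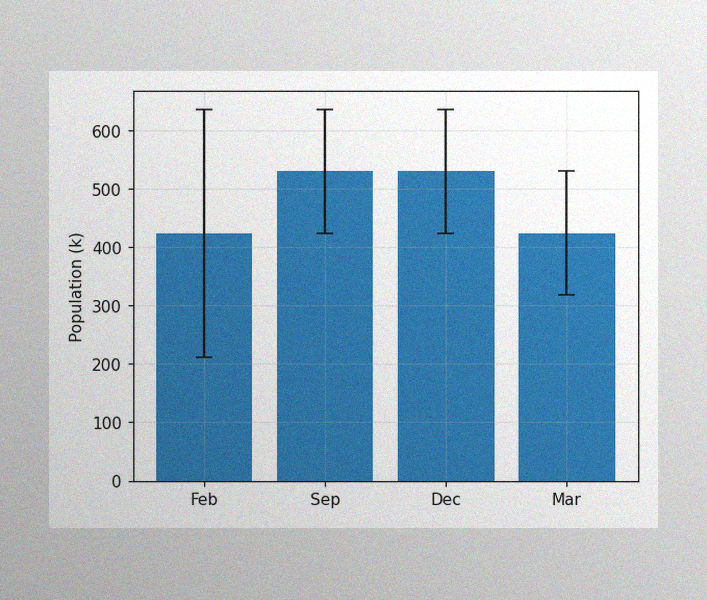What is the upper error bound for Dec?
The image has some photo noise and uneven lighting. The Dec bar's upper whisker reaches 636k.

636k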